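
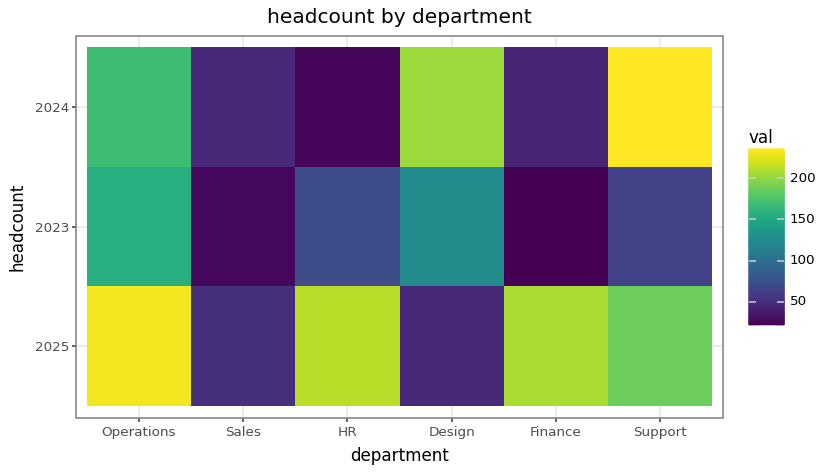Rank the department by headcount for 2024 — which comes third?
Top 4 for 2024: Support ≈ 240, Design ≈ 200, Operations ≈ 160, Sales ≈ 40.

Operations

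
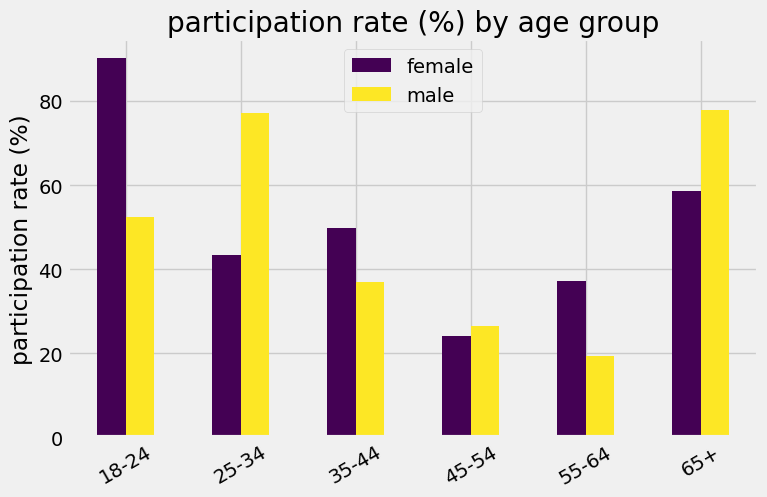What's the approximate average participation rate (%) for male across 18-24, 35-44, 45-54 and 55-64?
(50 + 40 + 30 + 20) / 4 ≈ 35.

≈ 35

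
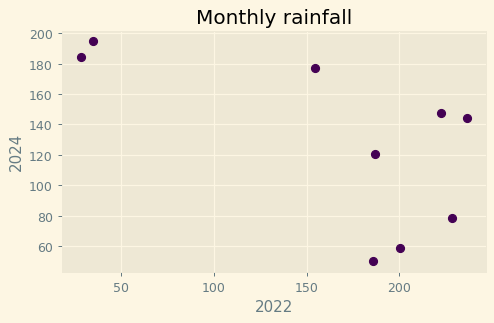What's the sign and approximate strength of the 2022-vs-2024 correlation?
negative, moderate

Points are negatively correlated; moderate (|r| ≈ 0.6).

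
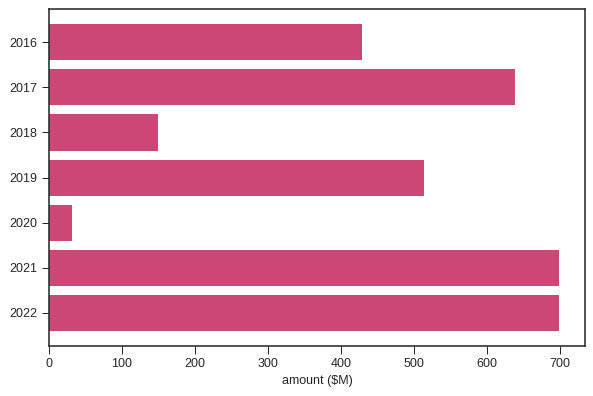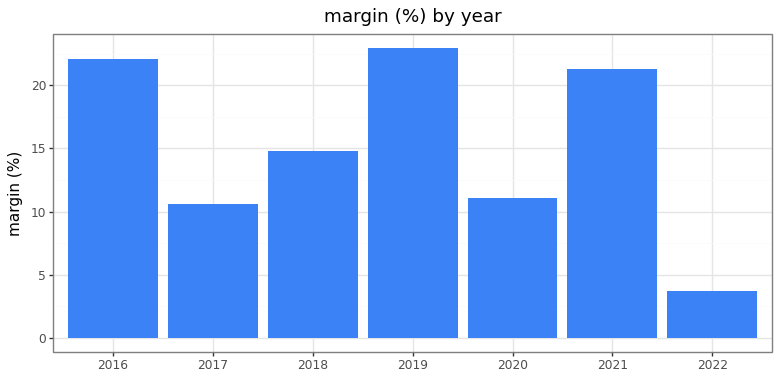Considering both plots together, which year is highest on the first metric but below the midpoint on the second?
2022

Chart 2 median margin (%) ≈ 15; below-median years: 2017, 2020, 2022. Among those, 2022 has the highest amount ($M) (≈ 700).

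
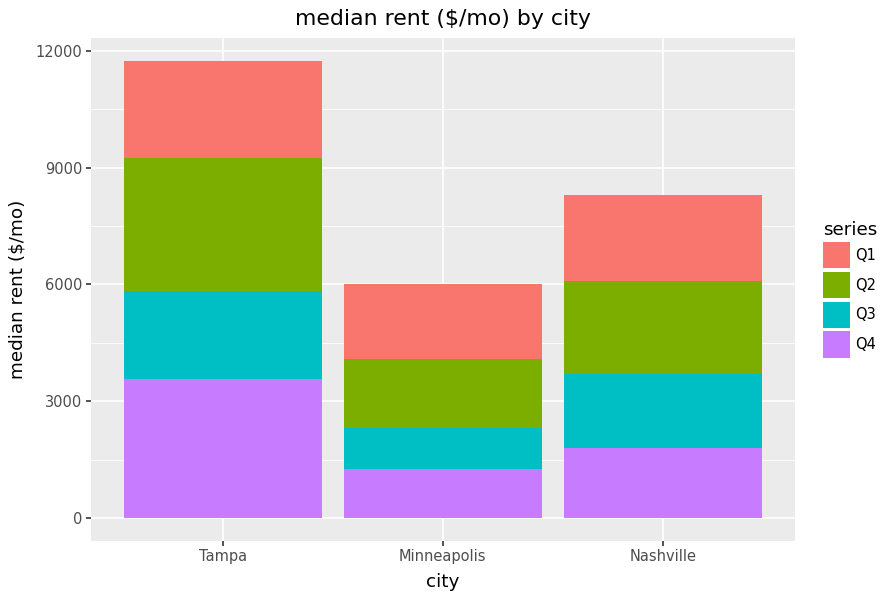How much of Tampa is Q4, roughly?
Q4 top ≈ 4000, bottom ≈ 0; segment ≈ 4000.

≈ 4000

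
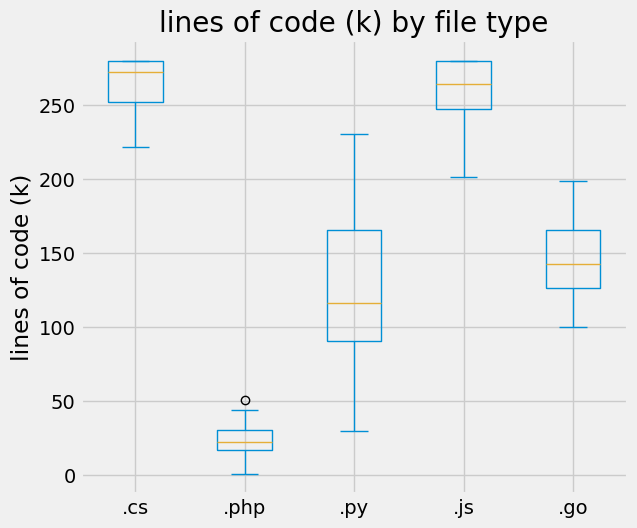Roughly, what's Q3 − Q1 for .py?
Q3 ≈ 175, Q1 ≈ 100; IQR ≈ 75.

≈ 75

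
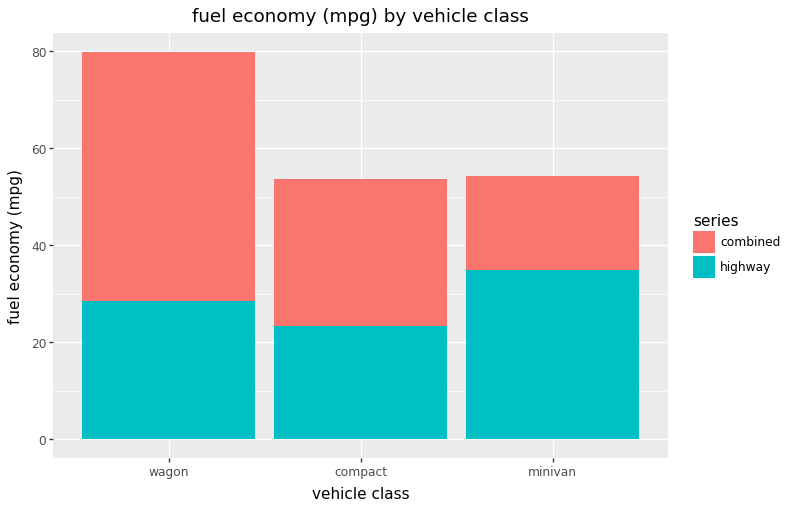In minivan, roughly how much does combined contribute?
combined top ≈ 50, bottom ≈ 30; segment ≈ 20.

≈ 20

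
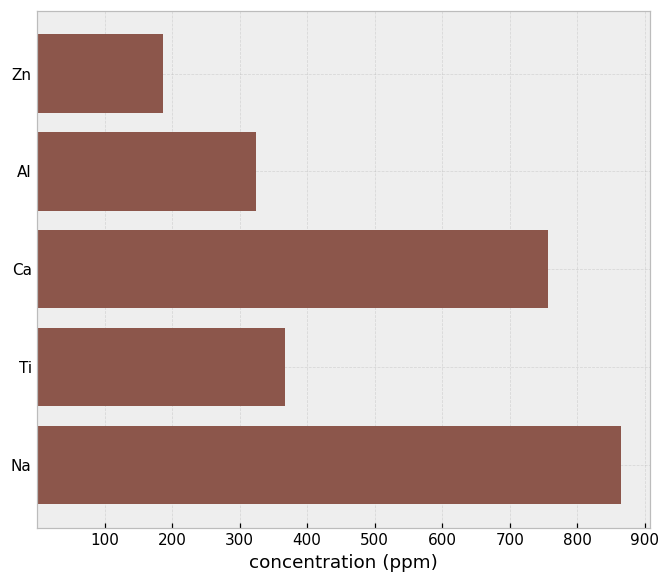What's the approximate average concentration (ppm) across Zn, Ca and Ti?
≈ 467

(200 + 800 + 400) / 3 ≈ 467.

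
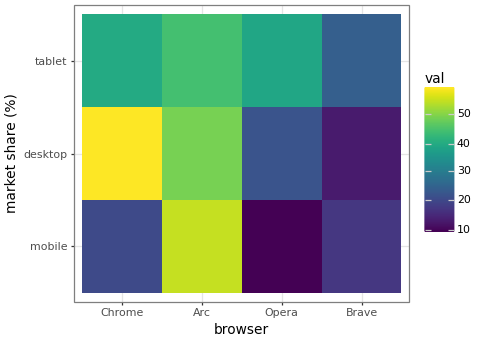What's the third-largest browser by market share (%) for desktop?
Opera

Top 4 for desktop: Chrome ≈ 60, Arc ≈ 50, Opera ≈ 20, Brave ≈ 15.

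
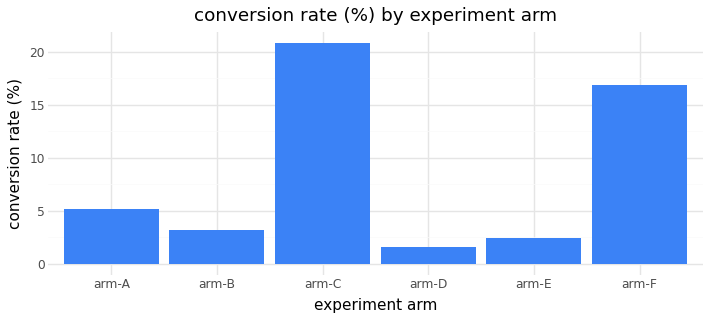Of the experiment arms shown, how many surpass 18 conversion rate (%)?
Above 18: arm-C.

1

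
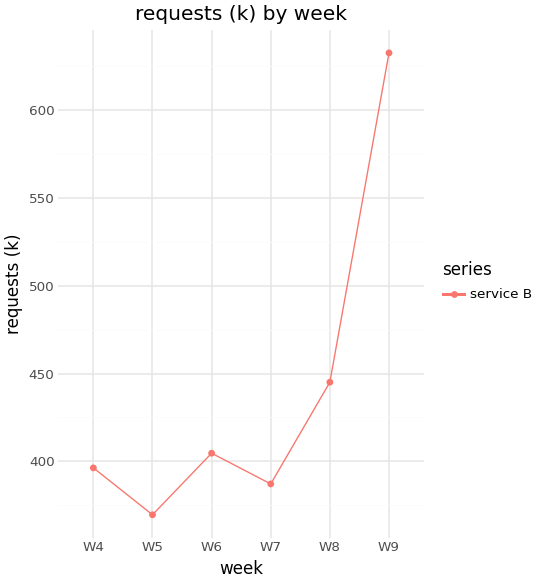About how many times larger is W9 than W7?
≈ 1.67×

W9 ≈ 625, W7 ≈ 375; 625/375 ≈ 1.67.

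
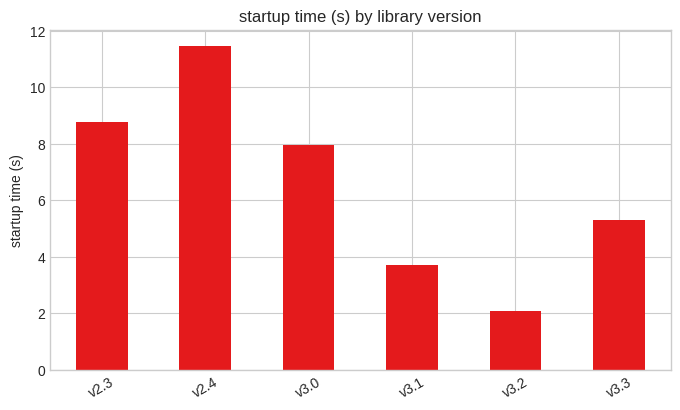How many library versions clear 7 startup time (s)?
Above 7: v2.3, v2.4, v3.0.

3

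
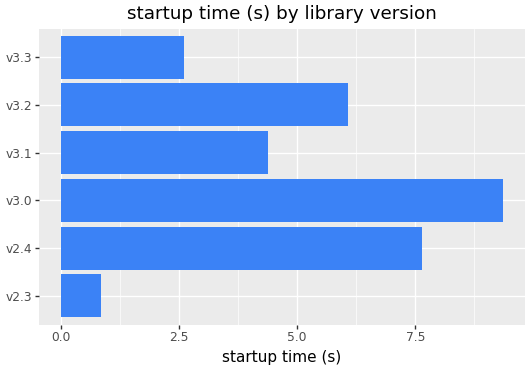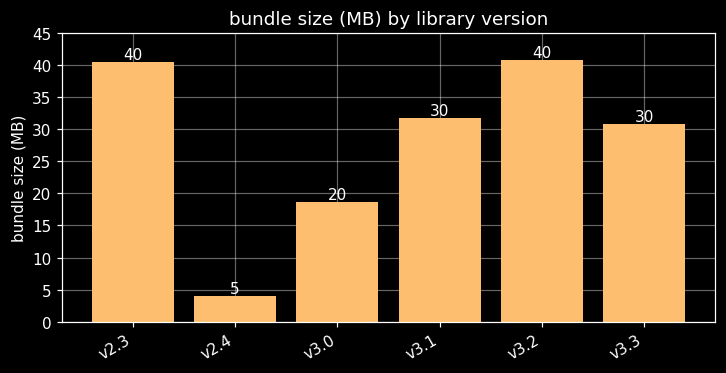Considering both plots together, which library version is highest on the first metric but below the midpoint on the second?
Chart 2 median bundle size (MB) ≈ 30; below-median library versions: v2.4, v3.0, v3.3. Among those, v3.0 has the highest startup time (s) (≈ 9).

v3.0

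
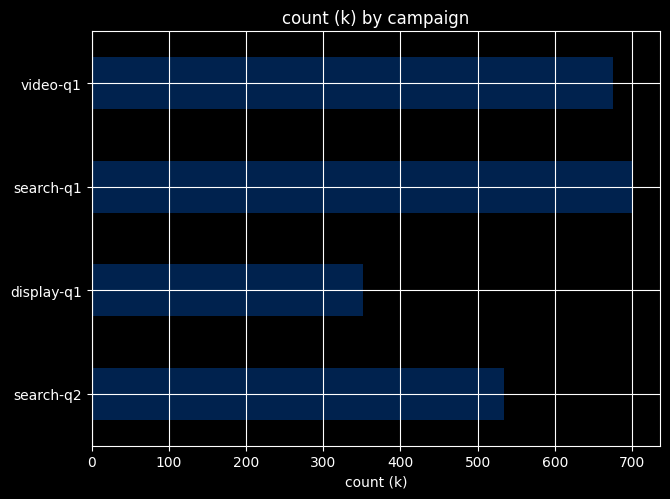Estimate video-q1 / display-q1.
video-q1 ≈ 700, display-q1 ≈ 400; 700/400 ≈ 1.75.

≈ 1.75×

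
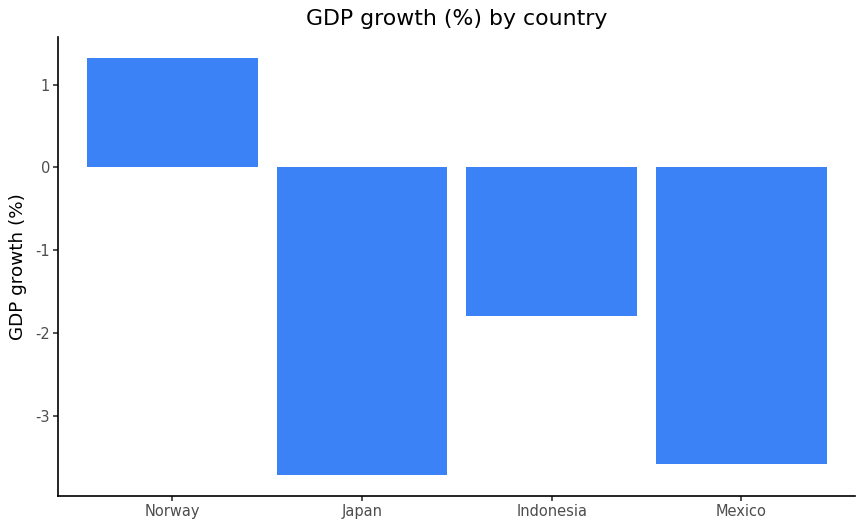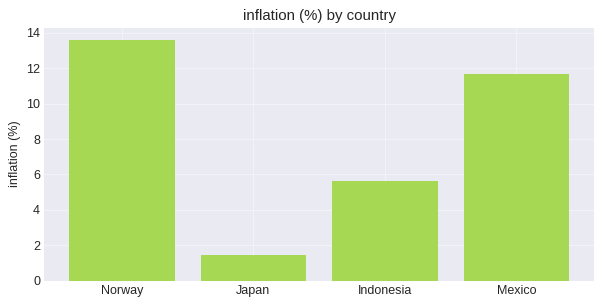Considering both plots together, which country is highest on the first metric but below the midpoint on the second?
Indonesia

Chart 2 median inflation (%) ≈ 8; below-median countries: Japan, Indonesia. Among those, Indonesia has the highest GDP growth (%) (≈ -1.8).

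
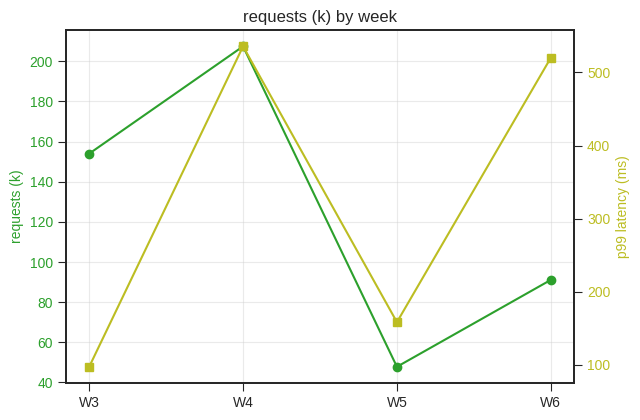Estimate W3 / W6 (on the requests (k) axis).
≈ 1.6×

W3 ≈ 160, W6 ≈ 100; 160/100 ≈ 1.6.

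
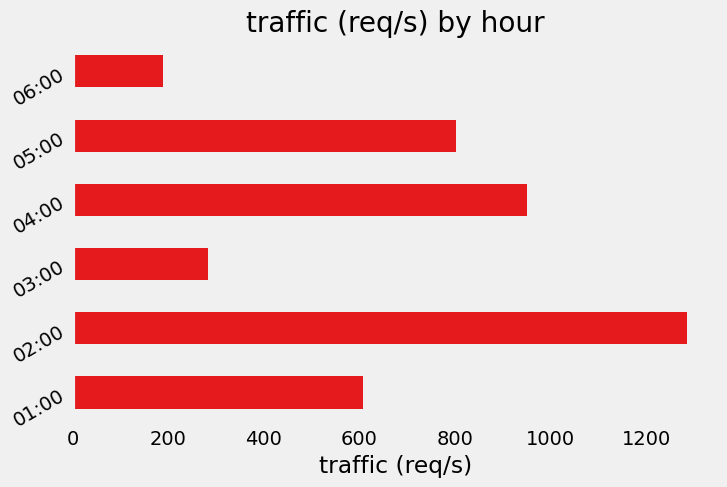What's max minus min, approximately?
Max 02:00 ≈ 1200, min 06:00 ≈ 200; range ≈ 1000.

≈ 1000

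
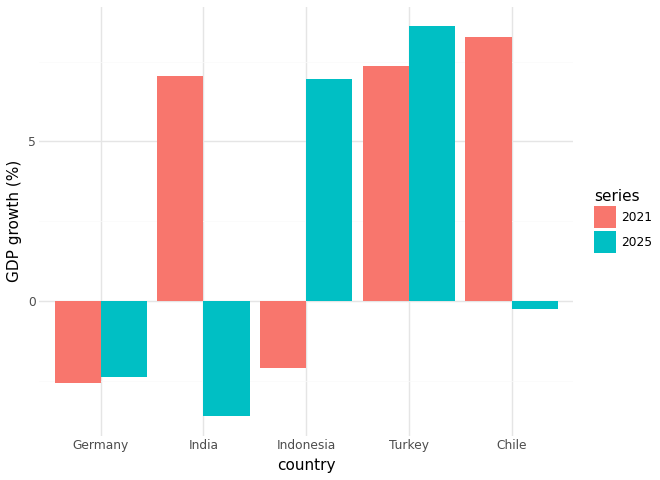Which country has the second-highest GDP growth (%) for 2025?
Top 3 for 2025: Turkey ≈ 8, Indonesia ≈ 6, Chile ≈ 0.

Indonesia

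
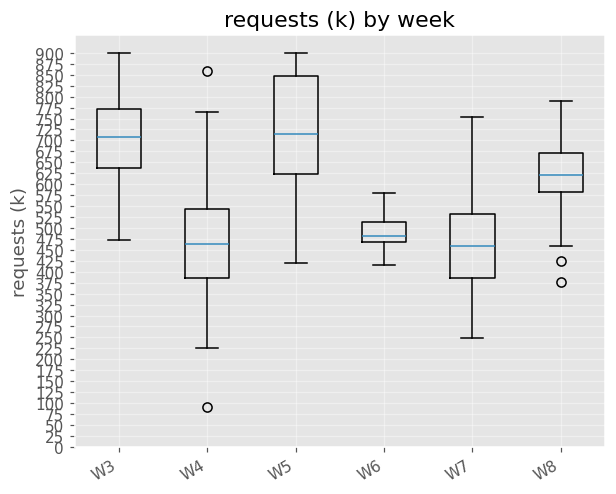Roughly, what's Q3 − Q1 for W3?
Q3 ≈ 775, Q1 ≈ 625; IQR ≈ 150.

≈ 150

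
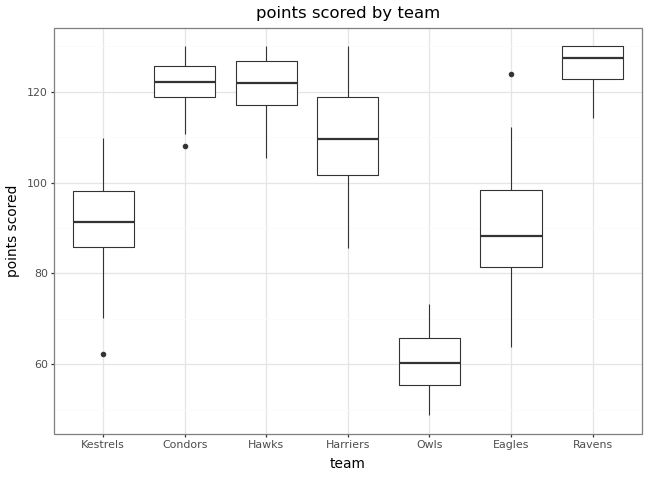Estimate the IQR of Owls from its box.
≈ 10

Q3 ≈ 70, Q1 ≈ 60; IQR ≈ 10.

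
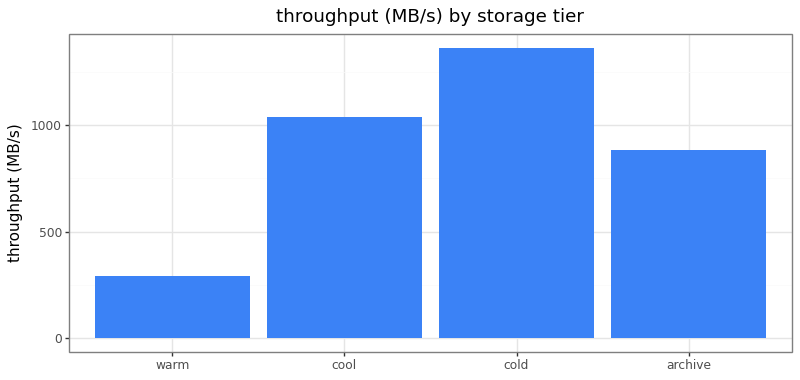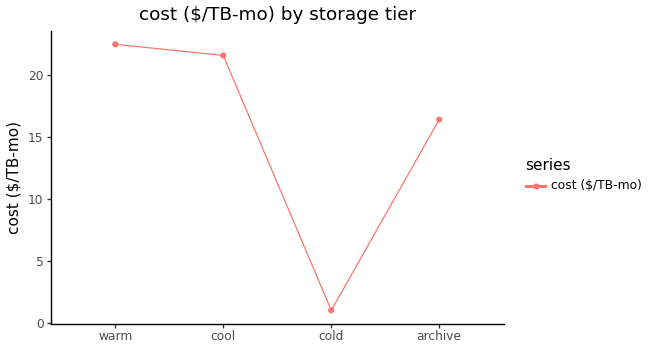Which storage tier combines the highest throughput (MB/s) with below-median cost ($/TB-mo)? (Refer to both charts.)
cold

Chart 2 median cost ($/TB-mo) ≈ 20; below-median storage tiers: cold, archive. Among those, cold has the highest throughput (MB/s) (≈ 1400).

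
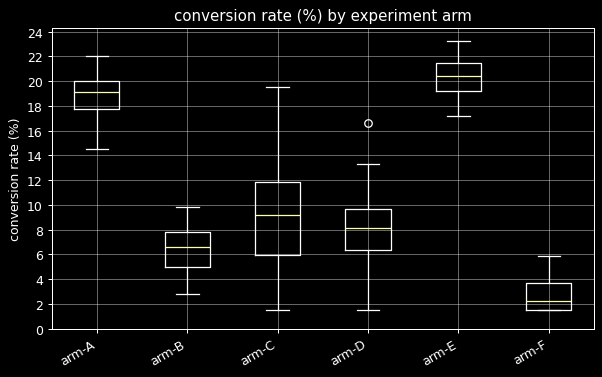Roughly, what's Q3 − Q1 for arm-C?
≈ 6

Q3 ≈ 12, Q1 ≈ 6; IQR ≈ 6.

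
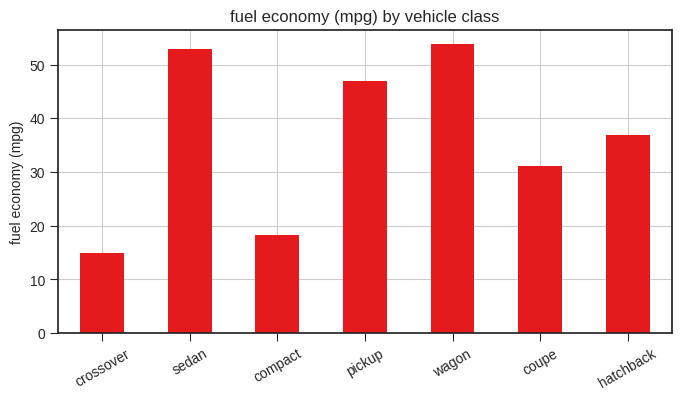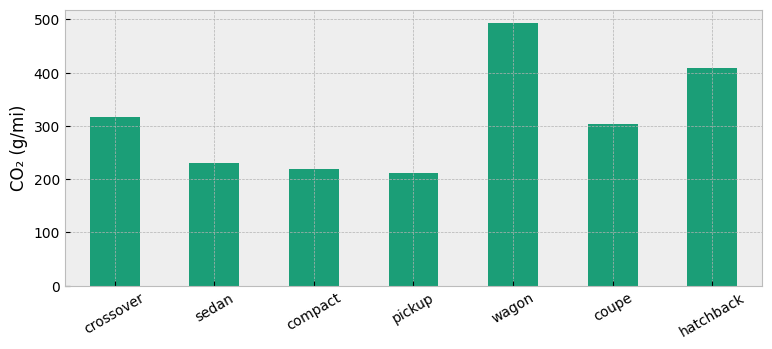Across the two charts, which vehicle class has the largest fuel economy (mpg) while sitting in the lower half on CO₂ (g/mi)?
sedan

Chart 2 median CO₂ (g/mi) ≈ 300; below-median vehicle classes: sedan, compact, pickup. Among those, sedan has the highest fuel economy (mpg) (≈ 55).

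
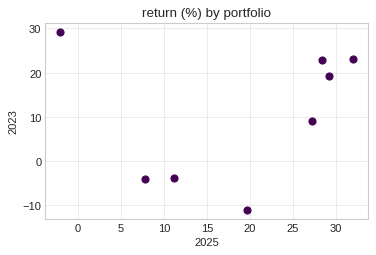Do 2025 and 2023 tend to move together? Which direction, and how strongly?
no clear correlation

Points are roughly uncorrelated; weak (|r| ≈ 0.2).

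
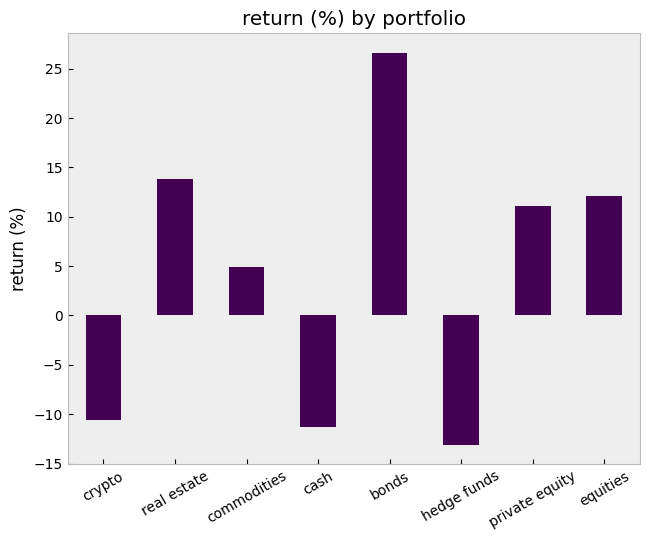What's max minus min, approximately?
Max bonds ≈ 25, min hedge funds ≈ -15; range ≈ 40.

≈ 40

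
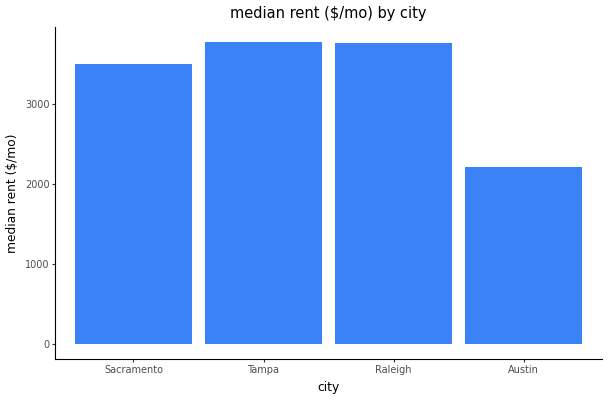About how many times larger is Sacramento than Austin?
≈ 1.75×

Sacramento ≈ 3500, Austin ≈ 2000; 3500/2000 ≈ 1.75.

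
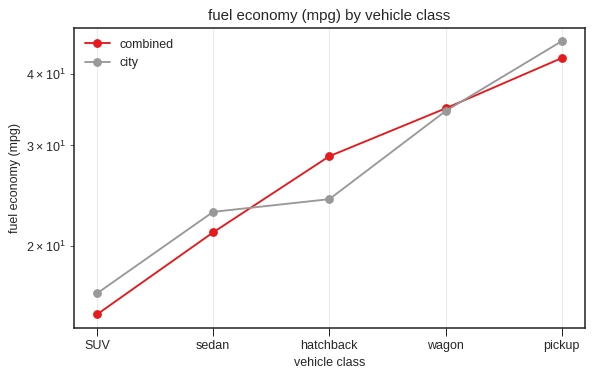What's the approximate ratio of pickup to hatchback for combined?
≈ 1.5×

pickup ≈ 45, hatchback ≈ 30; 45/30 ≈ 1.5.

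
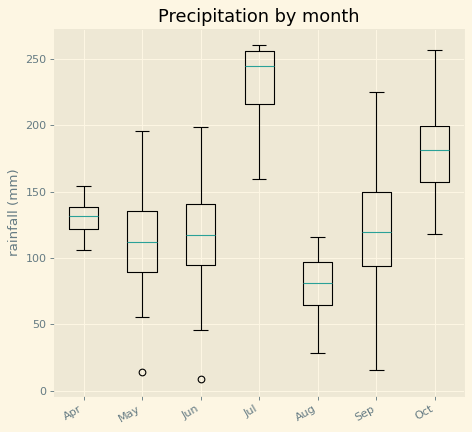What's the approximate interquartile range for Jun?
≈ 40

Q3 ≈ 140, Q1 ≈ 100; IQR ≈ 40.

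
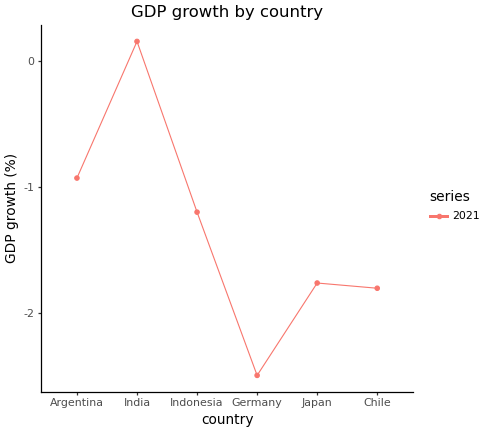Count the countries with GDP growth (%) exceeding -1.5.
3

Above -1.5: Argentina, India, Indonesia.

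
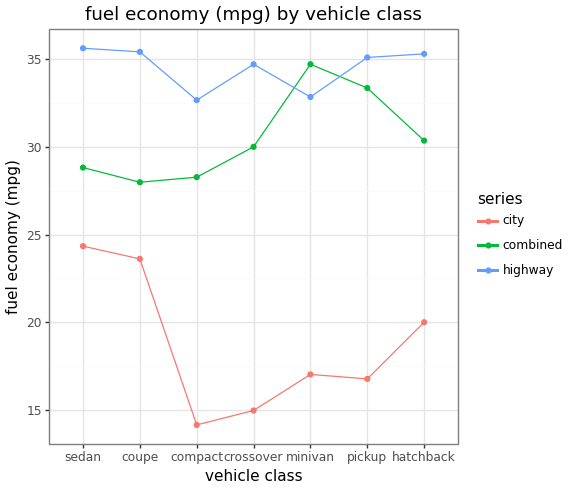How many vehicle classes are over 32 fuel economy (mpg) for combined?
2

Above 32: minivan, pickup.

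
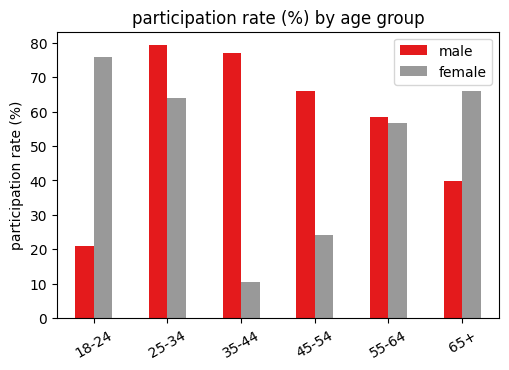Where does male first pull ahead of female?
18-24: male ≈ 20 vs female ≈ 80 (not yet); 25-34: male ≈ 80 vs female ≈ 60 (first crossover).

25-34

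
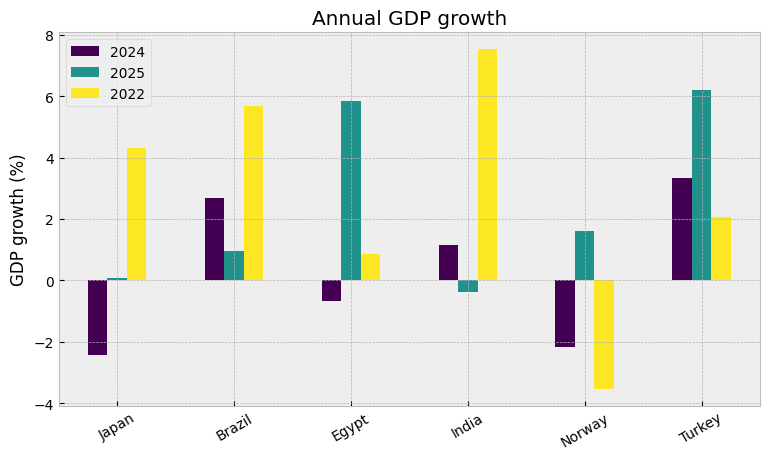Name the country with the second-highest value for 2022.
Top 3 for 2022: India ≈ 8, Brazil ≈ 6, Japan ≈ 4.

Brazil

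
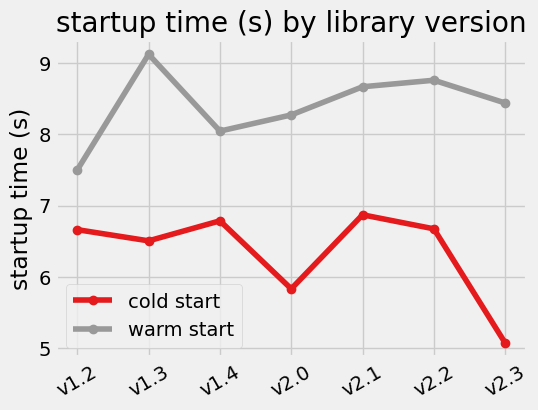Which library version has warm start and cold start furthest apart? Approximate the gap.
v2.3: warm start ≈ 8.5, cold start ≈ 5.0 → gap ≈ 3.5. Next-largest (v1.3) is only ≈ 2.5.

v2.3, ≈ 3.5 s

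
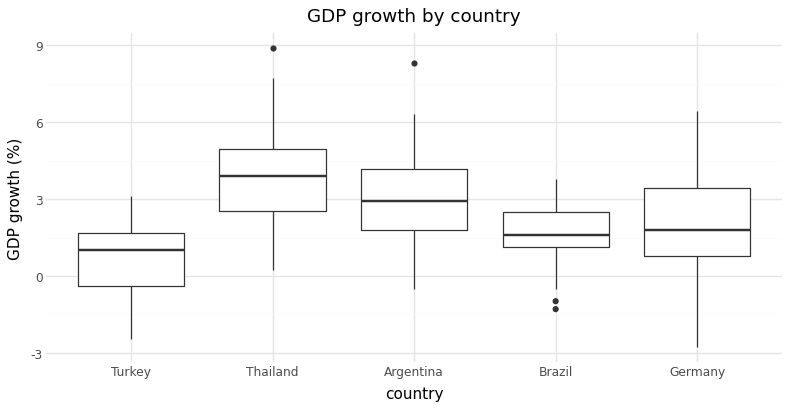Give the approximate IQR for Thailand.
≈ 2.5

Q3 ≈ 5.0, Q1 ≈ 2.5; IQR ≈ 2.5.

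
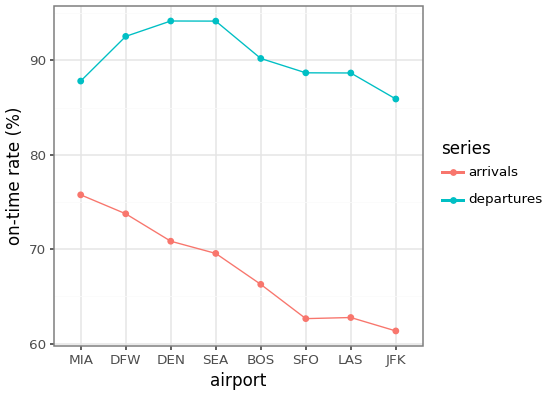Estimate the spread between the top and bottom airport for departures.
Max DEN ≈ 95, min JFK ≈ 85; range ≈ 10.

≈ 10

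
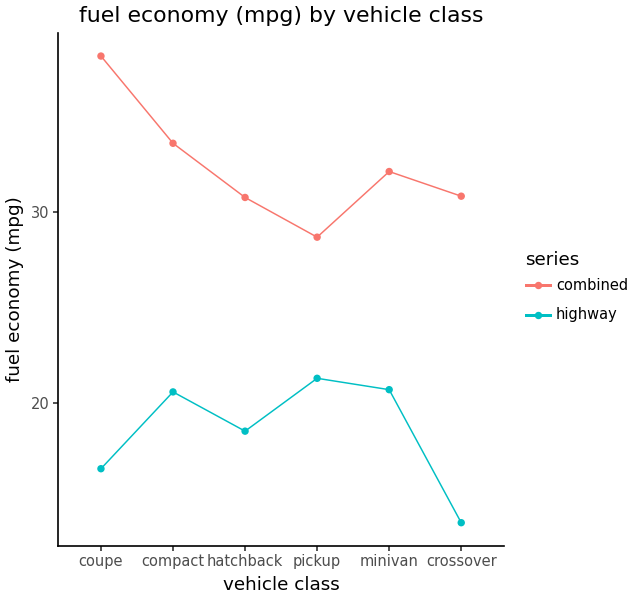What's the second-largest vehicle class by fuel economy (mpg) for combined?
Top 3 for combined: coupe ≈ 40, compact ≈ 35, minivan ≈ 30.

compact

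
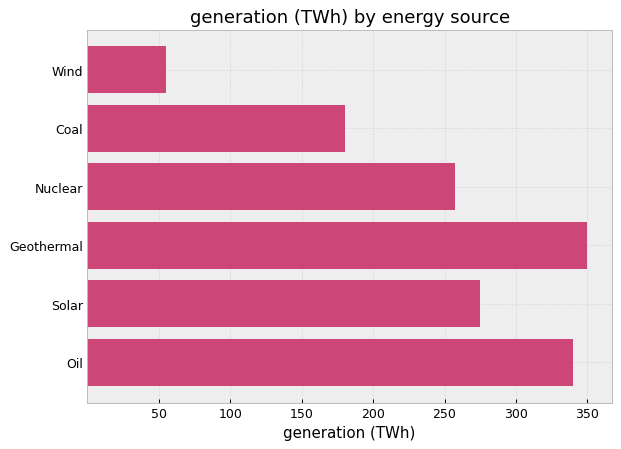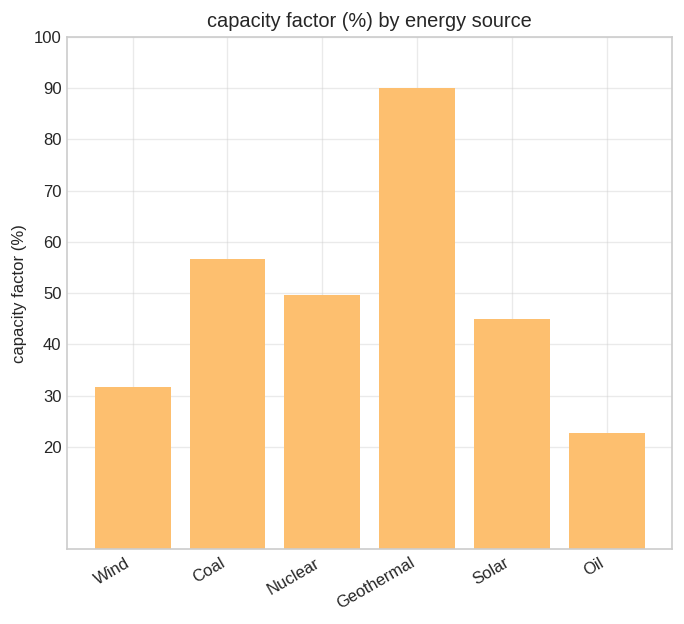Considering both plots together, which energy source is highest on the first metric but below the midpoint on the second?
Chart 2 median capacity factor (%) ≈ 50; below-median energy sources: Wind, Solar, Oil. Among those, Oil has the highest generation (TWh) (≈ 350).

Oil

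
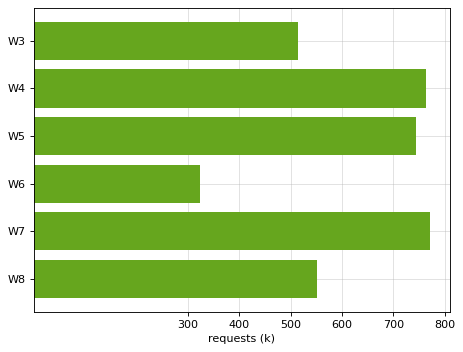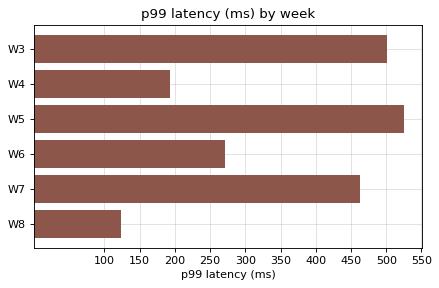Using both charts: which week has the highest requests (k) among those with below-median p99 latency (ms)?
W4

Chart 2 median p99 latency (ms) ≈ 350; below-median weeks: W4, W6, W8. Among those, W4 has the highest requests (k) (≈ 800).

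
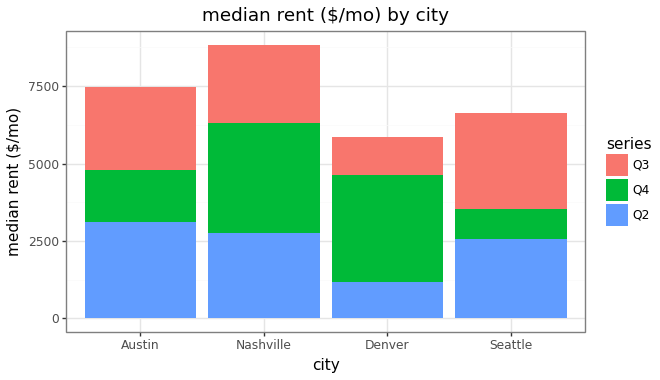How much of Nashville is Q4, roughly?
Q4 top ≈ 6000, bottom ≈ 3000; segment ≈ 3000.

≈ 3000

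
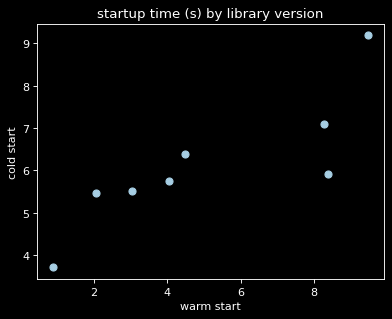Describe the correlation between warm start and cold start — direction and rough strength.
Points are positively correlated; strong (|r| ≈ 0.8).

positive, strong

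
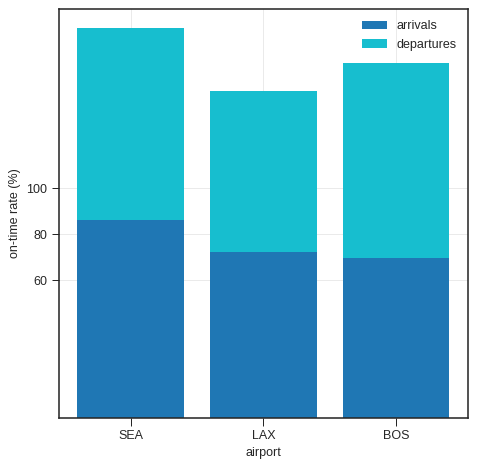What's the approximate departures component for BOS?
departures top ≈ 160, bottom ≈ 60; segment ≈ 100.

≈ 100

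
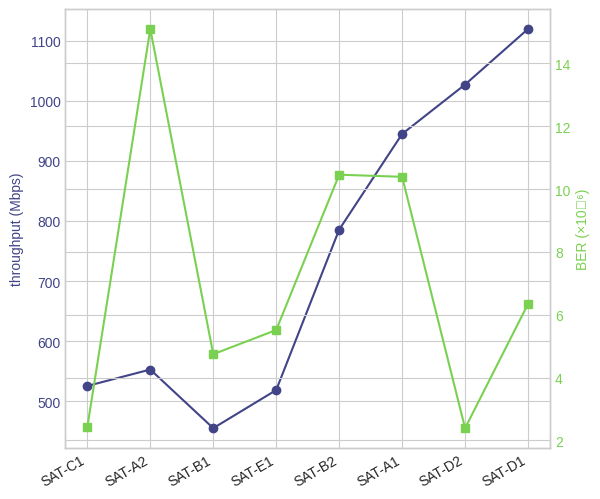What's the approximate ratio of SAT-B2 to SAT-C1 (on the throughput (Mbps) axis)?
≈ 1.6×

SAT-B2 ≈ 800, SAT-C1 ≈ 500; 800/500 ≈ 1.6.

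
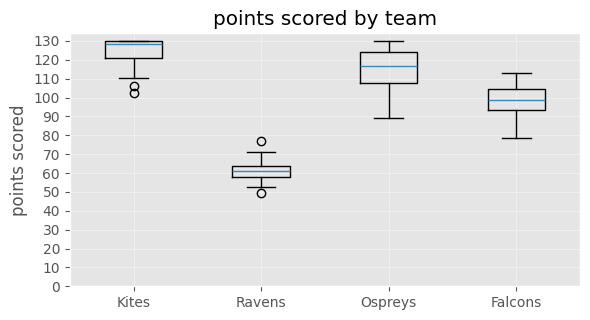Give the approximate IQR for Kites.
Q3 ≈ 130, Q1 ≈ 120; IQR ≈ 10.

≈ 10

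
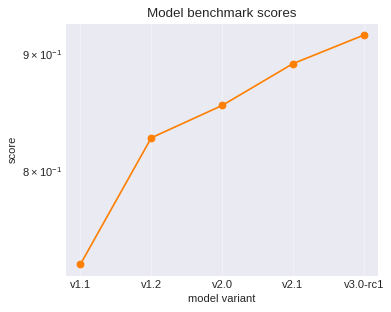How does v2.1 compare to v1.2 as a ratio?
≈ 1.1×

v2.1 ≈ 0.90, v1.2 ≈ 0.82; 0.90/0.82 ≈ 1.1.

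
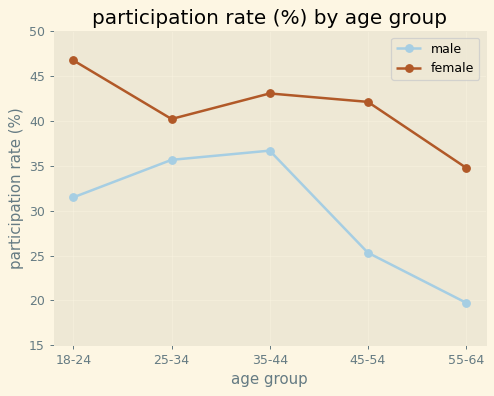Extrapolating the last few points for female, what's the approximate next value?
Last three: 45, 40, 35 → slope ≈ -5/step → next ≈ 30.

≈ 30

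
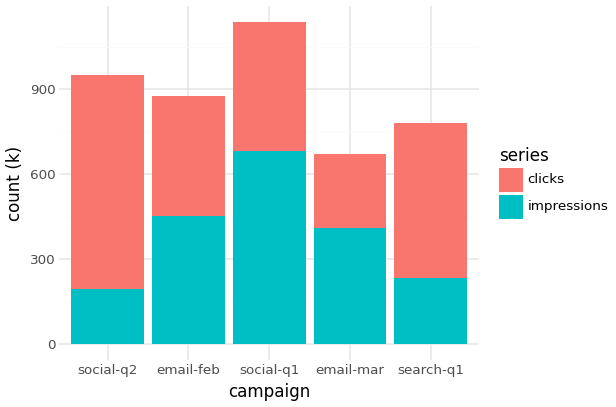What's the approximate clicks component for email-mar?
≈ 300

clicks top ≈ 700, bottom ≈ 400; segment ≈ 300.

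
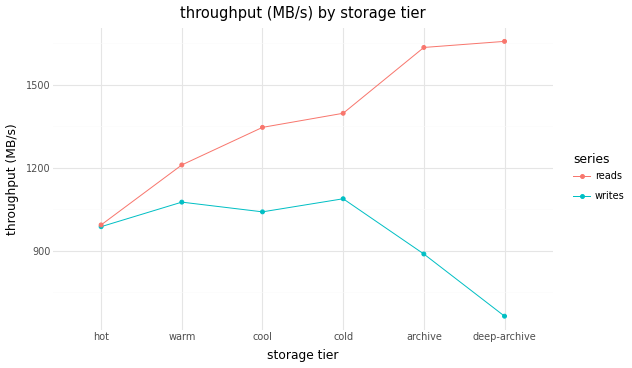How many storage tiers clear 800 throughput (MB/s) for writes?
Above 800: hot, warm, cool, cold, archive.

5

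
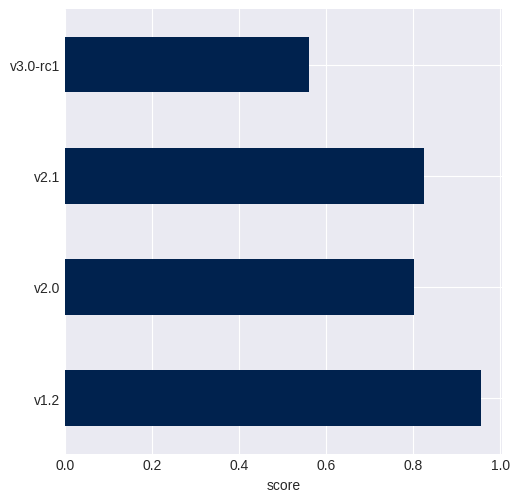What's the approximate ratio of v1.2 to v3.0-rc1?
≈ 1.67×

v1.2 ≈ 1.0, v3.0-rc1 ≈ 0.6; 1.0/0.6 ≈ 1.67.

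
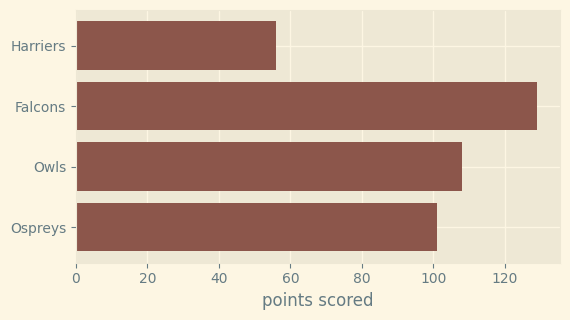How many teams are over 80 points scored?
Above 80: Falcons, Owls, Ospreys.

3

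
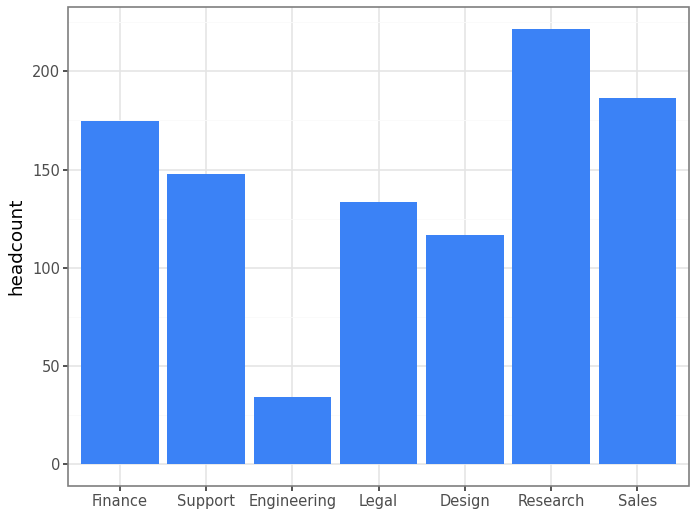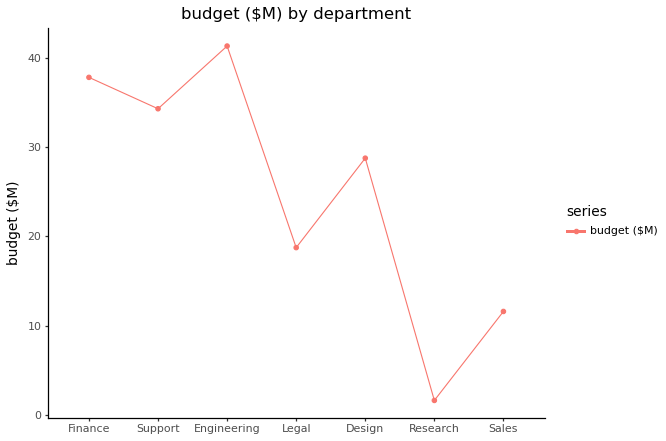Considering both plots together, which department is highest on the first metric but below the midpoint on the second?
Research

Chart 2 median budget ($M) ≈ 30; below-median departments: Legal, Research, Sales. Among those, Research has the highest headcount (≈ 225).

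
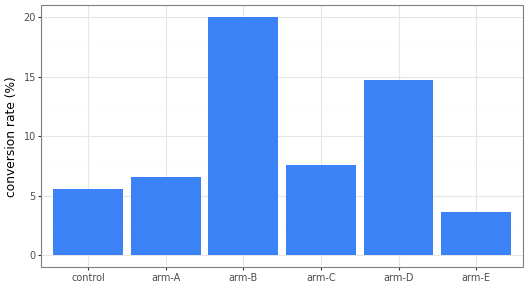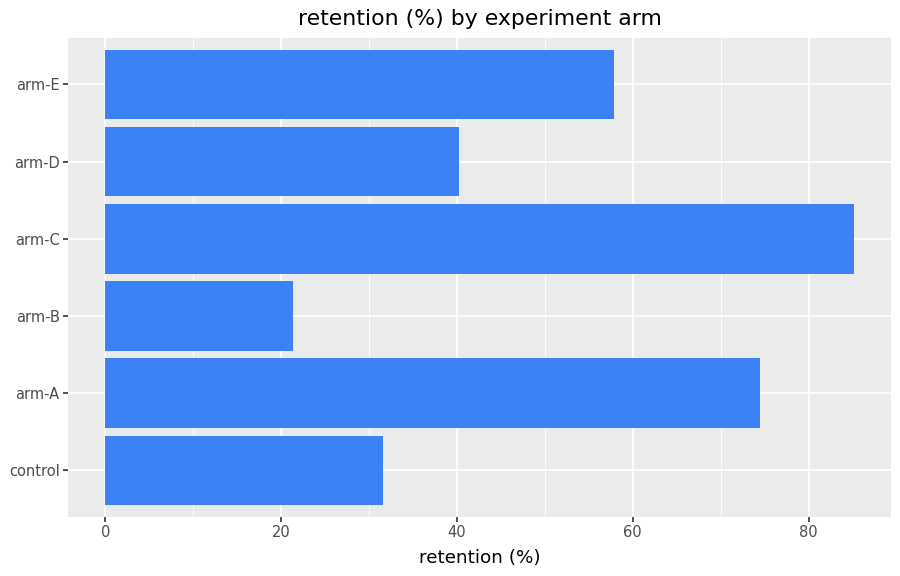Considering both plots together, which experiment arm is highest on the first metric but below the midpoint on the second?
Chart 2 median retention (%) ≈ 50; below-median experiment arms: control, arm-B, arm-D. Among those, arm-B has the highest conversion rate (%) (≈ 20).

arm-B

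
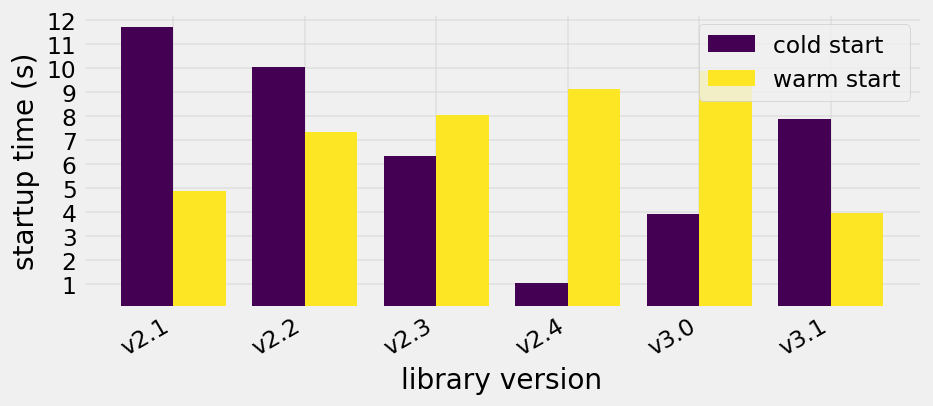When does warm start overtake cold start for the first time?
v2.3

v2.2: warm start ≈ 7 vs cold start ≈ 10 (not yet); v2.3: warm start ≈ 8 vs cold start ≈ 6 (first crossover).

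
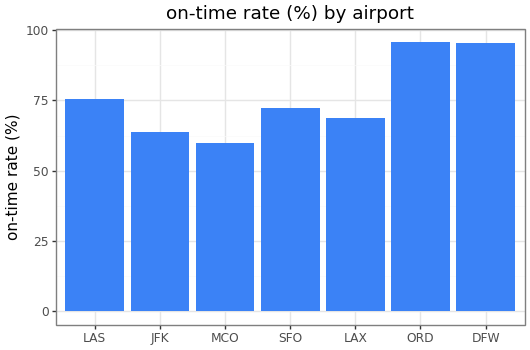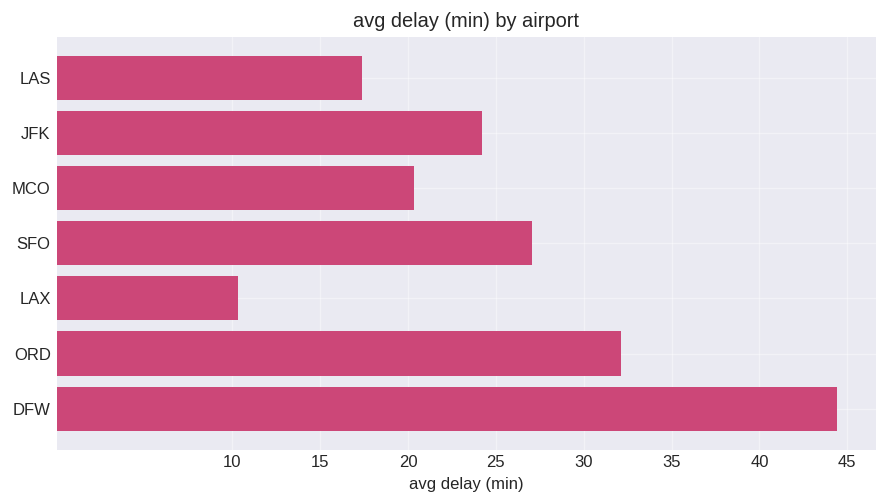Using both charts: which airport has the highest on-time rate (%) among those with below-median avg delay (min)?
Chart 2 median avg delay (min) ≈ 25; below-median airports: LAS, MCO, LAX. Among those, LAS has the highest on-time rate (%) (≈ 80).

LAS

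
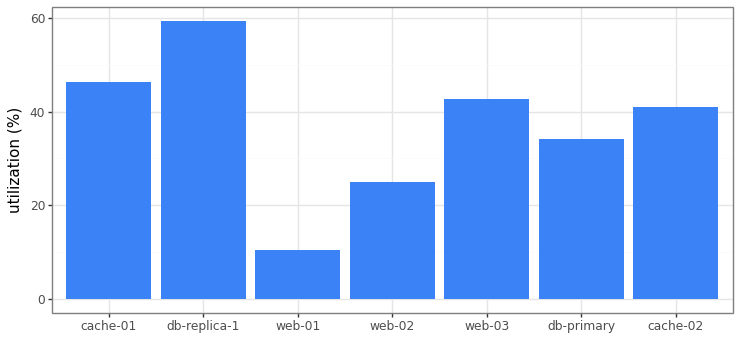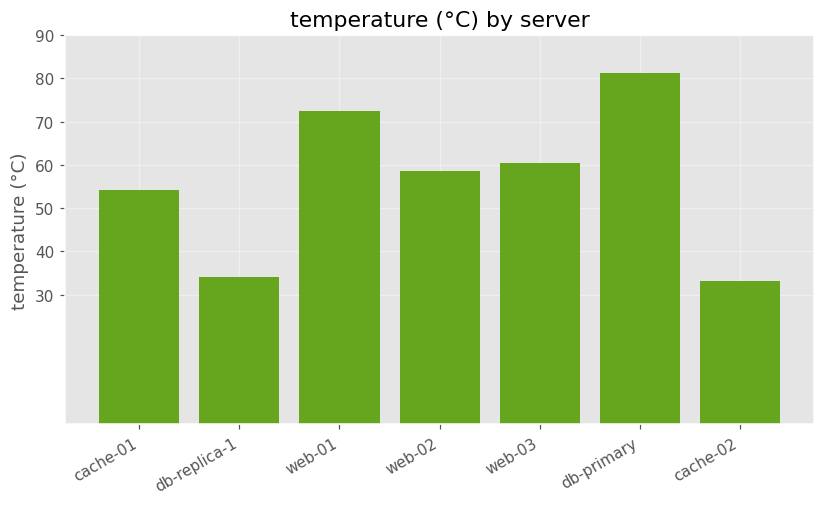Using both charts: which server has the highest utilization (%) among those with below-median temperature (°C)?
Chart 2 median temperature (°C) ≈ 60; below-median servers: cache-01, db-replica-1, cache-02. Among those, db-replica-1 has the highest utilization (%) (≈ 60).

db-replica-1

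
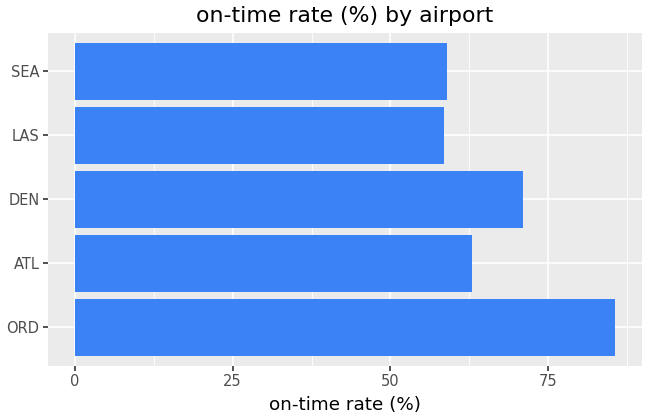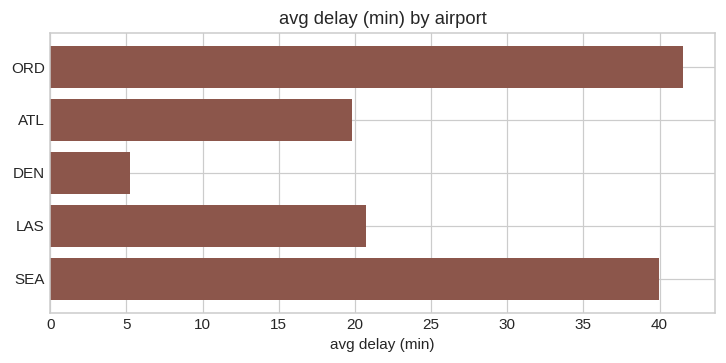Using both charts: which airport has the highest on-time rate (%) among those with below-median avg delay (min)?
Chart 2 median avg delay (min) ≈ 20; below-median airports: ATL, DEN. Among those, DEN has the highest on-time rate (%) (≈ 70).

DEN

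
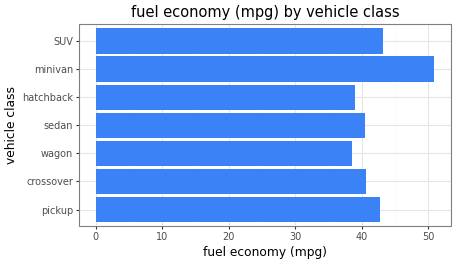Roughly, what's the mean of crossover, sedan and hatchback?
≈ 40

(40 + 40 + 40) / 3 ≈ 40.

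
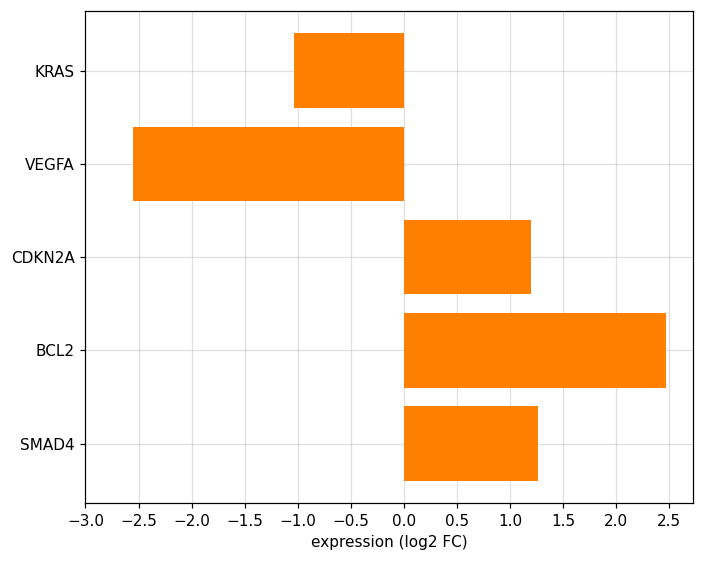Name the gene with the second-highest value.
SMAD4

Top 3: BCL2 ≈ 2.5, SMAD4 ≈ 1.5, CDKN2A ≈ 1.0.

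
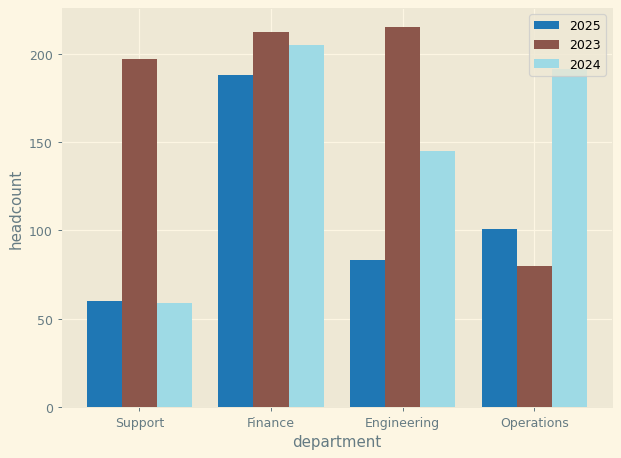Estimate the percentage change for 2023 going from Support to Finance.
Support ≈ 200, Finance ≈ 220; (220 − 200) / 200 ≈ +10%.

≈ +10%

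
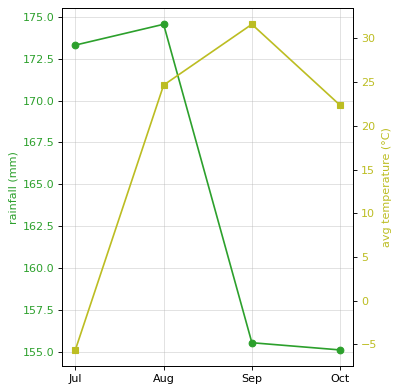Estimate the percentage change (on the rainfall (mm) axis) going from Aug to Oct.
Aug ≈ 174, Oct ≈ 156; (156 − 174) / 174 ≈ -10.3%.

≈ -10.3%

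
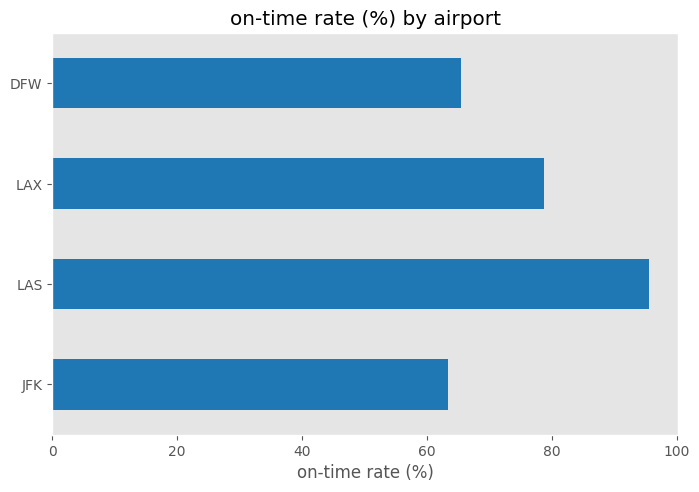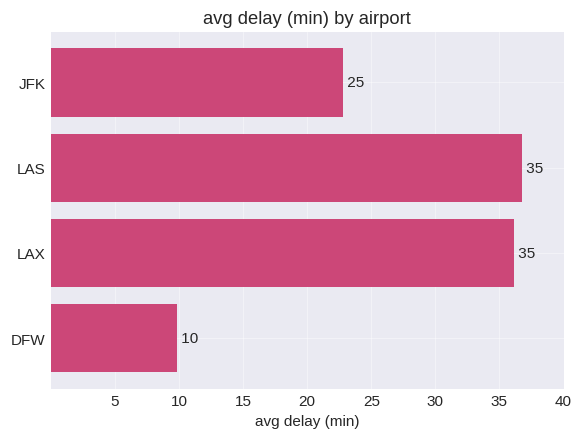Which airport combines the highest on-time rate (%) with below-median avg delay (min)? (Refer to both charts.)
Chart 2 median avg delay (min) ≈ 30; below-median airports: JFK, DFW. Among those, DFW has the highest on-time rate (%) (≈ 70).

DFW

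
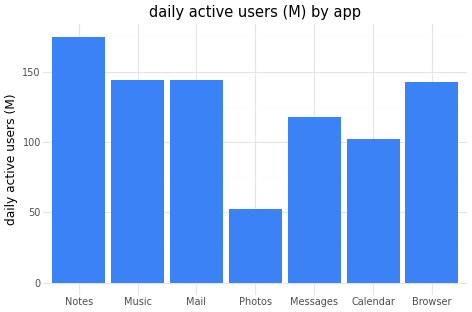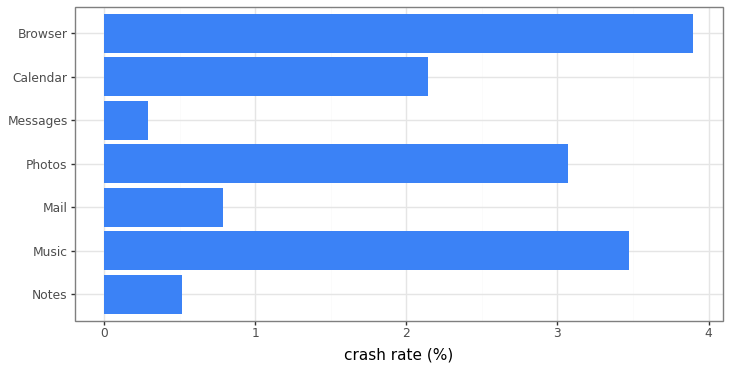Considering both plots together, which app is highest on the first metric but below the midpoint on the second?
Notes

Chart 2 median crash rate (%) ≈ 2; below-median apps: Notes, Mail, Messages. Among those, Notes has the highest daily active users (M) (≈ 180).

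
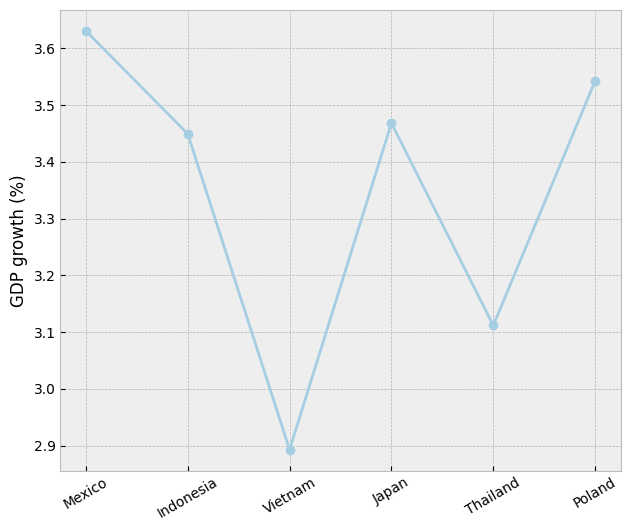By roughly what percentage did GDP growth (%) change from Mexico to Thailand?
≈ -13.9%

Mexico ≈ 3.6, Thailand ≈ 3.1; (3.1 − 3.6) / 3.6 ≈ -13.9%.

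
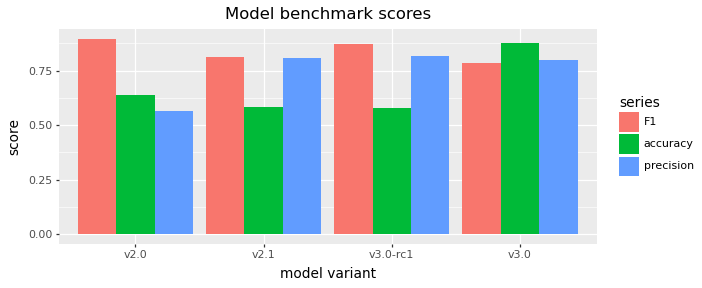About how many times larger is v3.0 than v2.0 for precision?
v3.0 ≈ 0.8, v2.0 ≈ 0.6; 0.8/0.6 ≈ 1.33.

≈ 1.33×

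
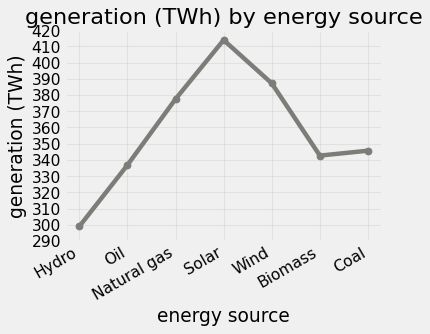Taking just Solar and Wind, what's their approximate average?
≈ 400

(410 + 390) / 2 ≈ 400.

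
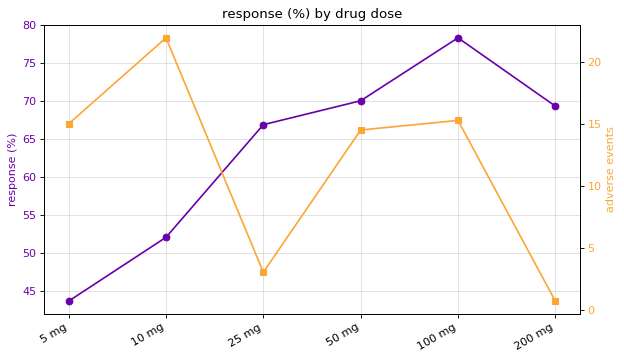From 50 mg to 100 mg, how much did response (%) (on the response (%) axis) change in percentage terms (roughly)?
50 mg ≈ 70, 100 mg ≈ 80; (80 − 70) / 70 ≈ +14.3%.

≈ +14.3%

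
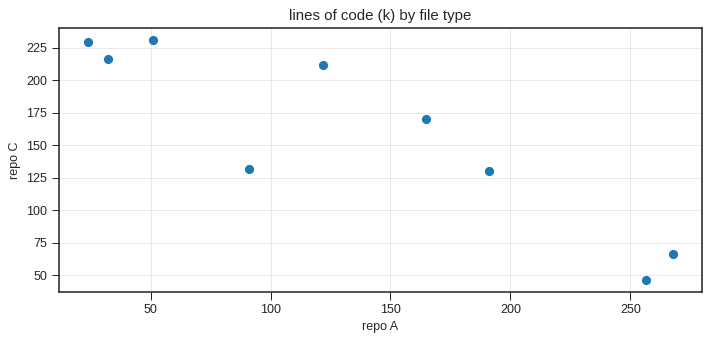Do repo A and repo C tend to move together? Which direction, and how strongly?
negative, strong

Points are negatively correlated; strong (|r| ≈ 0.9).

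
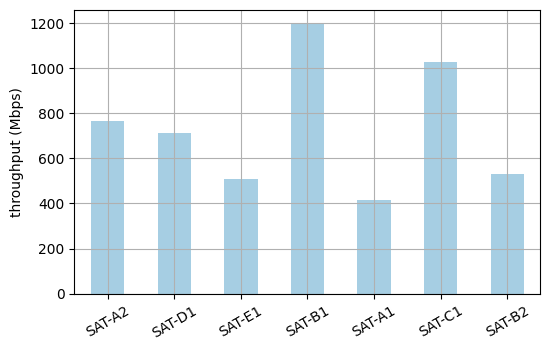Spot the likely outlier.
SAT-B1

SAT-B1 ≈ 1200; the rest sit between ≈ 400 and ≈ 1000.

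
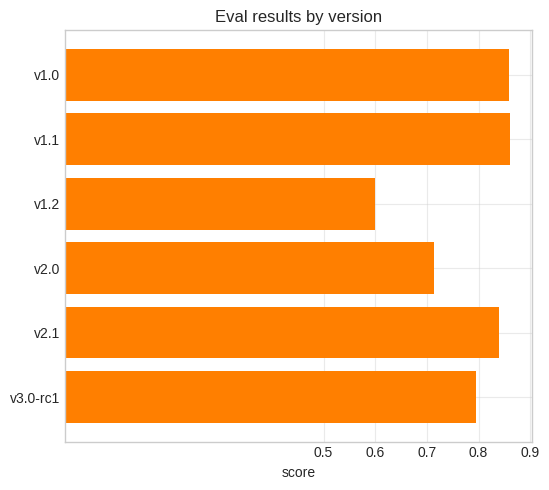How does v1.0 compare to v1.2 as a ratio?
v1.0 ≈ 0.9, v1.2 ≈ 0.6; 0.9/0.6 ≈ 1.5.

≈ 1.5×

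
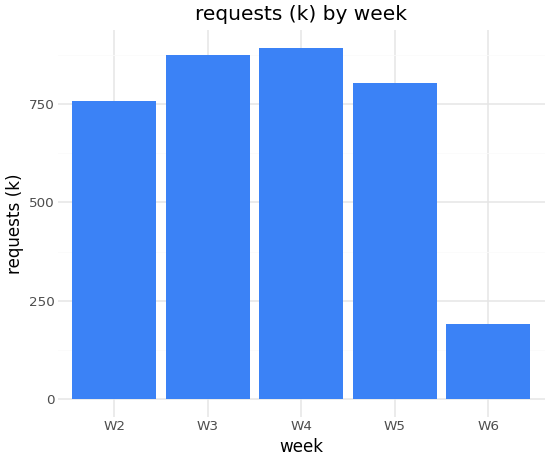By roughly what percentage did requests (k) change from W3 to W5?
≈ -11.1%

W3 ≈ 900, W5 ≈ 800; (800 − 900) / 900 ≈ -11.1%.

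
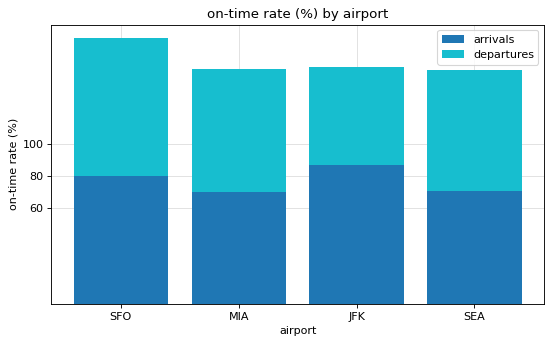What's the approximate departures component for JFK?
departures top ≈ 140, bottom ≈ 80; segment ≈ 60.

≈ 60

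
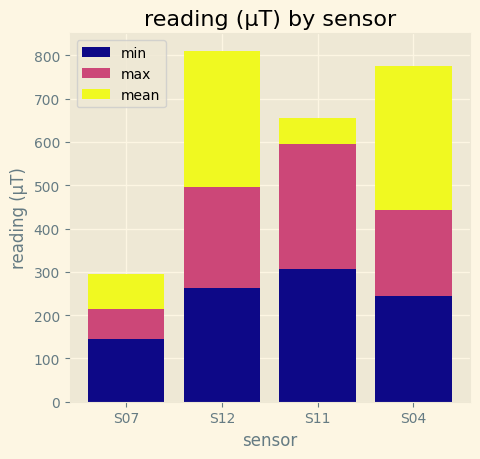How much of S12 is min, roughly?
min top ≈ 300, bottom ≈ 0; segment ≈ 300.

≈ 300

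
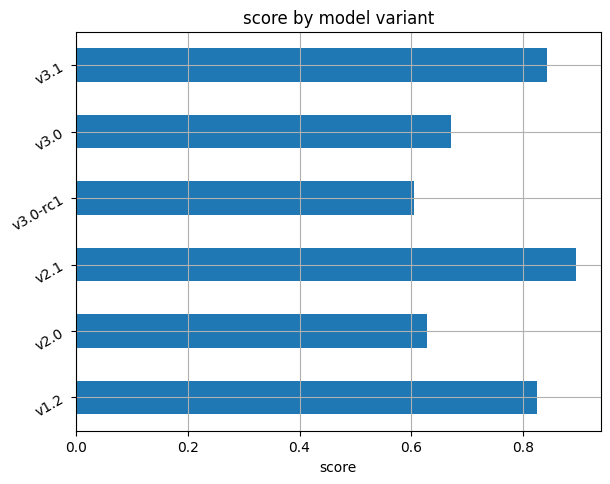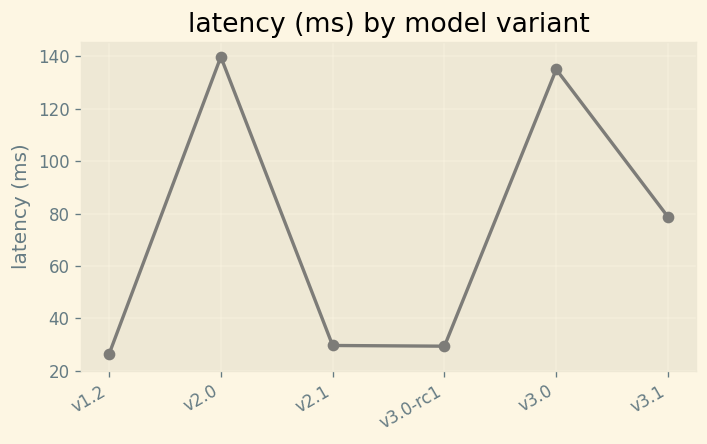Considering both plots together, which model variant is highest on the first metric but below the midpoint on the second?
v2.1

Chart 2 median latency (ms) ≈ 60; below-median model variants: v1.2, v2.1, v3.0-rc1. Among those, v2.1 has the highest score (≈ 0.9).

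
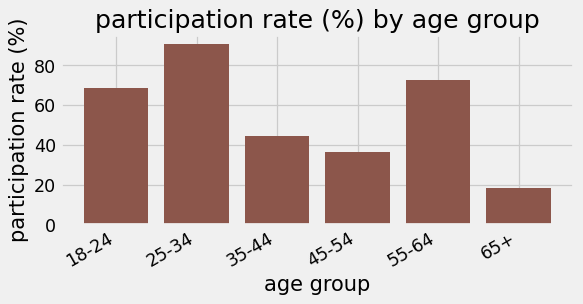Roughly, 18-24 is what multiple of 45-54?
18-24 ≈ 70, 45-54 ≈ 40; 70/40 ≈ 1.75.

≈ 1.75×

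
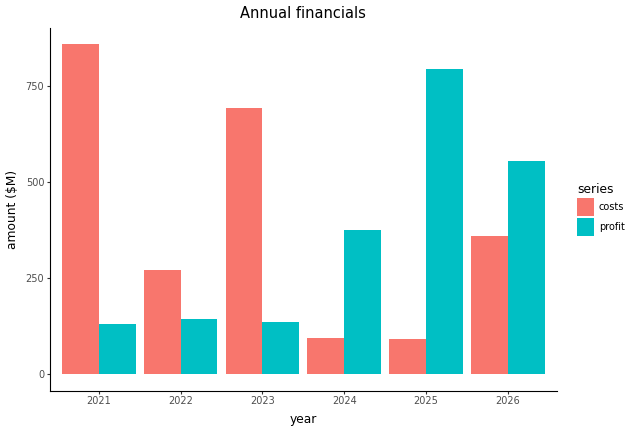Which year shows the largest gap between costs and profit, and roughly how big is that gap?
2021: costs ≈ 900, profit ≈ 100 → gap ≈ 800. Next-largest (2025) is only ≈ 700.

2021, ≈ 800 $M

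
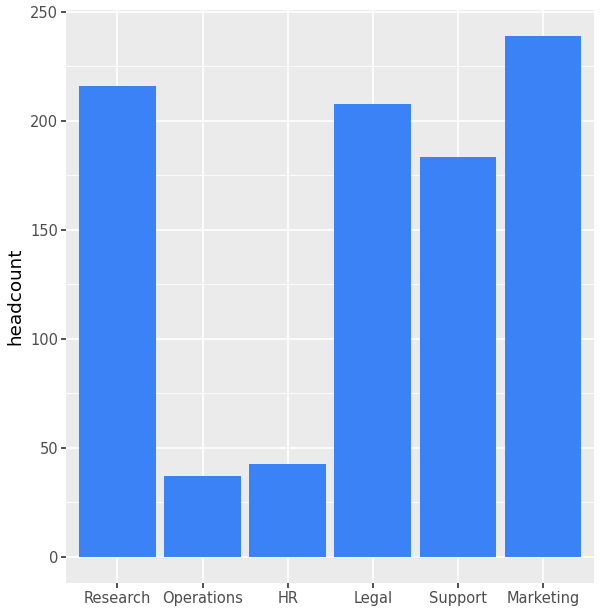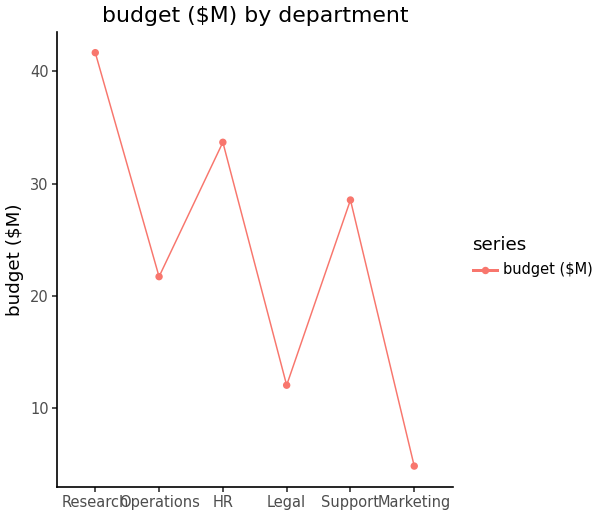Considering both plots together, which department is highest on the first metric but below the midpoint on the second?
Marketing

Chart 2 median budget ($M) ≈ 25; below-median departments: Operations, Legal, Marketing. Among those, Marketing has the highest headcount (≈ 250).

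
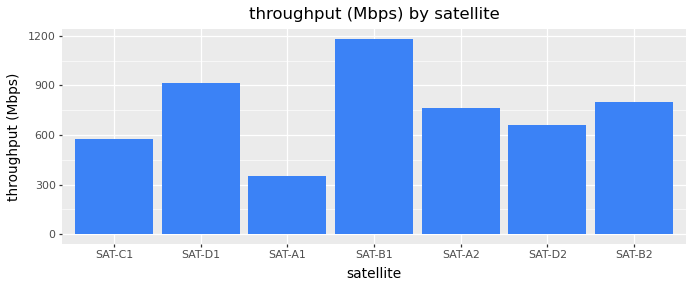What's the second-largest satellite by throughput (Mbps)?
SAT-D1

Top 3: SAT-B1 ≈ 1200, SAT-D1 ≈ 900, SAT-B2 ≈ 800.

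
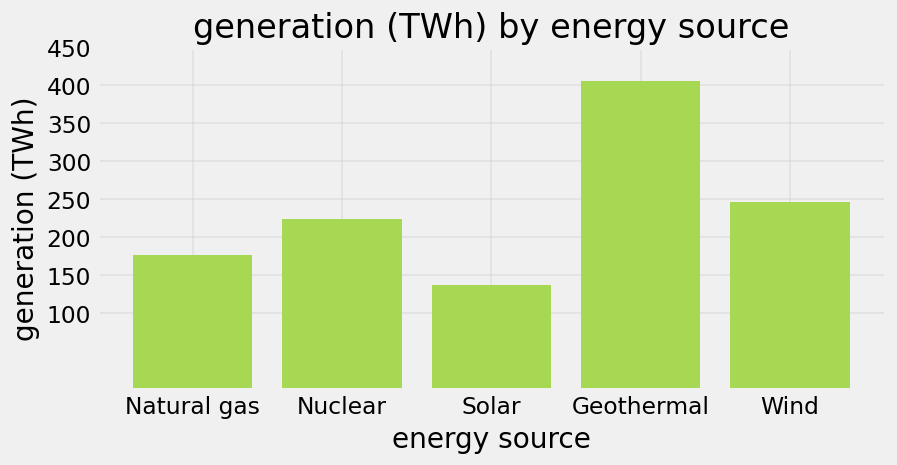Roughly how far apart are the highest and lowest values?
Max Geothermal ≈ 400, min Solar ≈ 150; range ≈ 250.

≈ 250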